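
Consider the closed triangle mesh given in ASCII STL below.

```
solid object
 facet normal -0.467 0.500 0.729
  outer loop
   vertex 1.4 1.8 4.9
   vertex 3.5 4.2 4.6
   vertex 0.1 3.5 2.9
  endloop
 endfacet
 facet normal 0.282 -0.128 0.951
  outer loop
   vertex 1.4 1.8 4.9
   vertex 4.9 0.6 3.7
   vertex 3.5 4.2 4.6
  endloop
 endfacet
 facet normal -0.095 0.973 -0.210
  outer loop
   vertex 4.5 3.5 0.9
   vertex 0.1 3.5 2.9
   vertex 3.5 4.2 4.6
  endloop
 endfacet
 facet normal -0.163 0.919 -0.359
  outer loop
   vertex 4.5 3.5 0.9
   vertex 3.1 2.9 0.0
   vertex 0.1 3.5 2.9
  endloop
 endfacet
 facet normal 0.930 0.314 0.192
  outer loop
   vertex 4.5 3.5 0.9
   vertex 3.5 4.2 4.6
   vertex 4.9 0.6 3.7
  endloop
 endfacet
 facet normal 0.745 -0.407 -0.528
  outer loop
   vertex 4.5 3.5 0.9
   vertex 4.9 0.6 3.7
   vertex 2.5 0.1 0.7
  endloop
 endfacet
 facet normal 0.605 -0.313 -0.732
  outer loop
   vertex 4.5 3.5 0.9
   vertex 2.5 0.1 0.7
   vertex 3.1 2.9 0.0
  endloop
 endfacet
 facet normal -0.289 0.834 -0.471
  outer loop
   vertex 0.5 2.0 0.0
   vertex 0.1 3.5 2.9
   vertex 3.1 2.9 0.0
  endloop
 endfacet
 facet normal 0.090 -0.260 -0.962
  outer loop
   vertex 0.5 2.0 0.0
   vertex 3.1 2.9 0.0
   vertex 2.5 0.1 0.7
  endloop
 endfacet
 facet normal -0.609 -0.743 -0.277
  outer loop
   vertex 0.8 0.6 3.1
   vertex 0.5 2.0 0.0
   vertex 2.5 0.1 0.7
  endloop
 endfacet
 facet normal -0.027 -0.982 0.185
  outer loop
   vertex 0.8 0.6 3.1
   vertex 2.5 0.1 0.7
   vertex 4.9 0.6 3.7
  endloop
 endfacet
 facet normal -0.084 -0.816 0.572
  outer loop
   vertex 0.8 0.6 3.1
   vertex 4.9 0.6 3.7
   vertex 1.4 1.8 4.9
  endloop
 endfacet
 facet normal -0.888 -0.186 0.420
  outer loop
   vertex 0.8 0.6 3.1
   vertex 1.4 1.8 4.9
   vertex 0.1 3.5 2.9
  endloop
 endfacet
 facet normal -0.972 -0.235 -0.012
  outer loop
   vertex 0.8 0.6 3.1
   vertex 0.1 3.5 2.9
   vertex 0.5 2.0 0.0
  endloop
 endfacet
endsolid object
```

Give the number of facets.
14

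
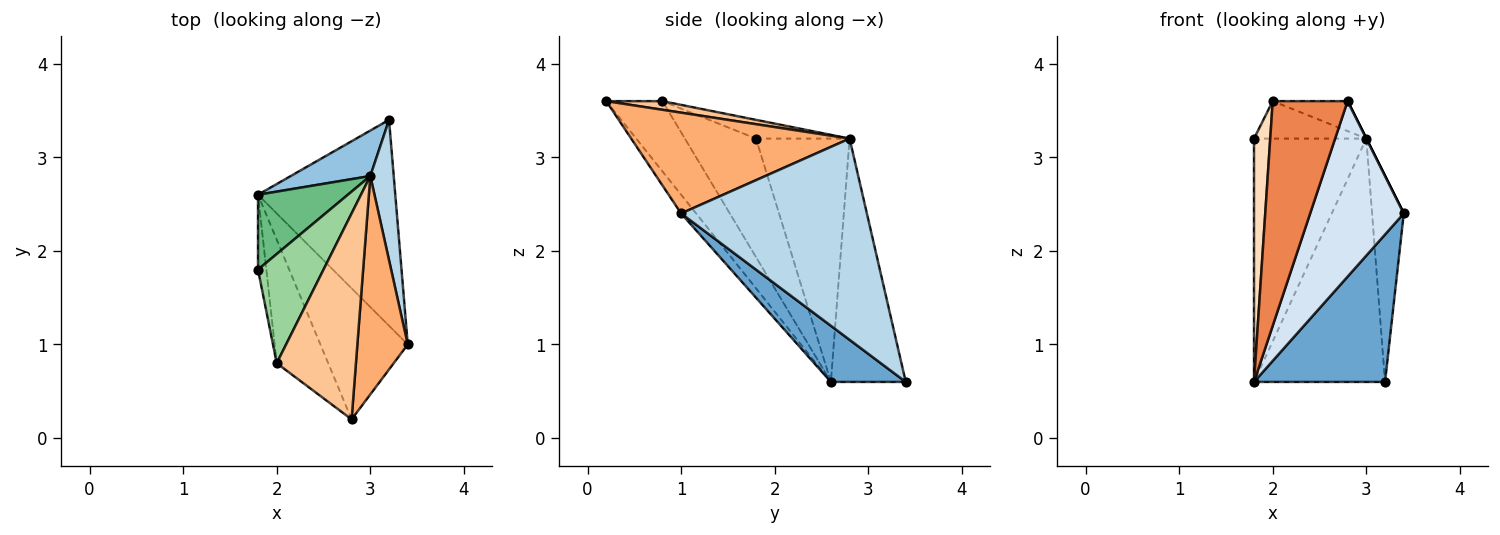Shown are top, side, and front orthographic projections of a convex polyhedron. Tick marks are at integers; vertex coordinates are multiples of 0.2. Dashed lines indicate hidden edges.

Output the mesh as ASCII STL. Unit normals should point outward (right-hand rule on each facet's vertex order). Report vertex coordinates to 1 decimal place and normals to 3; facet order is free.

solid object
 facet normal 0.316 -0.552 -0.772
  outer loop
   vertex 3.2 3.4 0.6
   vertex 3.4 1.0 2.4
   vertex 1.8 2.6 0.6
  endloop
 endfacet
 facet normal -0.490 0.857 0.160
  outer loop
   vertex 3.0 2.8 3.2
   vertex 3.2 3.4 0.6
   vertex 1.8 2.6 0.6
  endloop
 endfacet
 facet normal 0.979 0.167 0.114
  outer loop
   vertex 3.0 2.8 3.2
   vertex 3.4 1.0 2.4
   vertex 3.2 3.4 0.6
  endloop
 endfacet
 facet normal -0.127 -0.795 -0.593
  outer loop
   vertex 2.8 0.2 3.6
   vertex 1.8 2.6 0.6
   vertex 3.4 1.0 2.4
  endloop
 endfacet
 facet normal -0.549 -0.732 -0.403
  outer loop
   vertex 2.8 0.2 3.6
   vertex 2.0 0.8 3.6
   vertex 1.8 2.6 0.6
  endloop
 endfacet
 facet normal 0.894 0.000 0.447
  outer loop
   vertex 2.8 0.2 3.6
   vertex 3.4 1.0 2.4
   vertex 3.0 2.8 3.2
  endloop
 endfacet
 facet normal 0.107 0.143 0.984
  outer loop
   vertex 2.8 0.2 3.6
   vertex 3.0 2.8 3.2
   vertex 2.0 0.8 3.6
  endloop
 endfacet
 facet normal -0.973 -0.222 -0.068
  outer loop
   vertex 1.8 1.8 3.2
   vertex 1.8 2.6 0.6
   vertex 2.0 0.8 3.6
  endloop
 endfacet
 facet normal -0.623 0.748 0.230
  outer loop
   vertex 1.8 1.8 3.2
   vertex 3.0 2.8 3.2
   vertex 1.8 2.6 0.6
  endloop
 endfacet
 facet normal -0.261 0.313 0.913
  outer loop
   vertex 1.8 1.8 3.2
   vertex 2.0 0.8 3.6
   vertex 3.0 2.8 3.2
  endloop
 endfacet
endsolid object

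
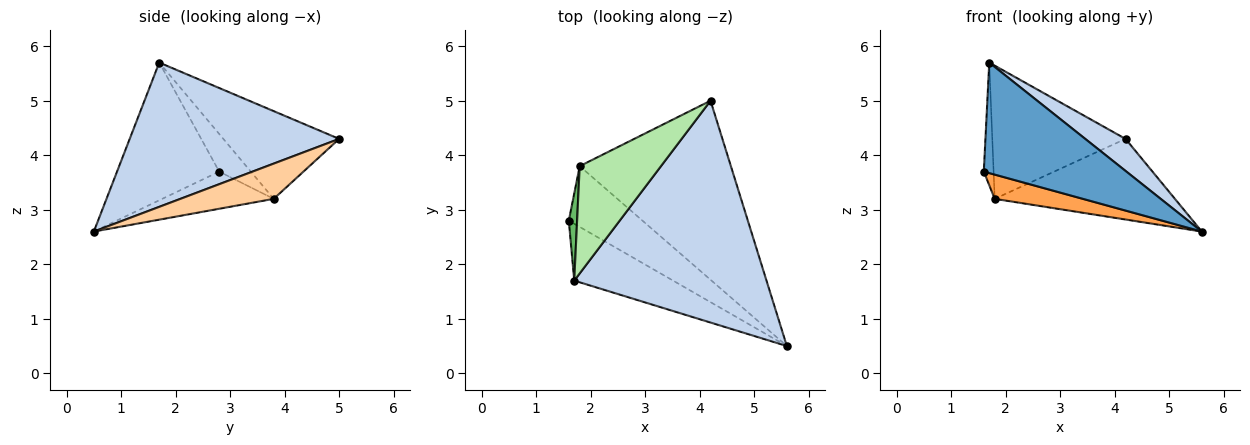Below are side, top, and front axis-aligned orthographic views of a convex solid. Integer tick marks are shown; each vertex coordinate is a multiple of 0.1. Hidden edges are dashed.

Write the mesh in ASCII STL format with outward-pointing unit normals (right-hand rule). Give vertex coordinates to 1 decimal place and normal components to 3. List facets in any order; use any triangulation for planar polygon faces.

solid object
 facet normal -0.537 -0.750 -0.386
  outer loop
   vertex 1.7 1.7 5.7
   vertex 1.6 2.8 3.7
   vertex 5.6 0.5 2.6
  endloop
 endfacet
 facet normal 0.596 -0.115 0.795
  outer loop
   vertex 1.7 1.7 5.7
   vertex 5.6 0.5 2.6
   vertex 4.2 5.0 4.3
  endloop
 endfacet
 facet normal -0.424 -0.336 -0.841
  outer loop
   vertex 1.8 3.8 3.2
   vertex 5.6 0.5 2.6
   vertex 1.6 2.8 3.7
  endloop
 endfacet
 facet normal 0.208 0.402 -0.892
  outer loop
   vertex 1.8 3.8 3.2
   vertex 4.2 5.0 4.3
   vertex 5.6 0.5 2.6
  endloop
 endfacet
 facet normal -0.935 0.290 0.206
  outer loop
   vertex 1.8 3.8 3.2
   vertex 1.6 2.8 3.7
   vertex 1.7 1.7 5.7
  endloop
 endfacet
 facet normal -0.561 0.645 0.519
  outer loop
   vertex 1.8 3.8 3.2
   vertex 1.7 1.7 5.7
   vertex 4.2 5.0 4.3
  endloop
 endfacet
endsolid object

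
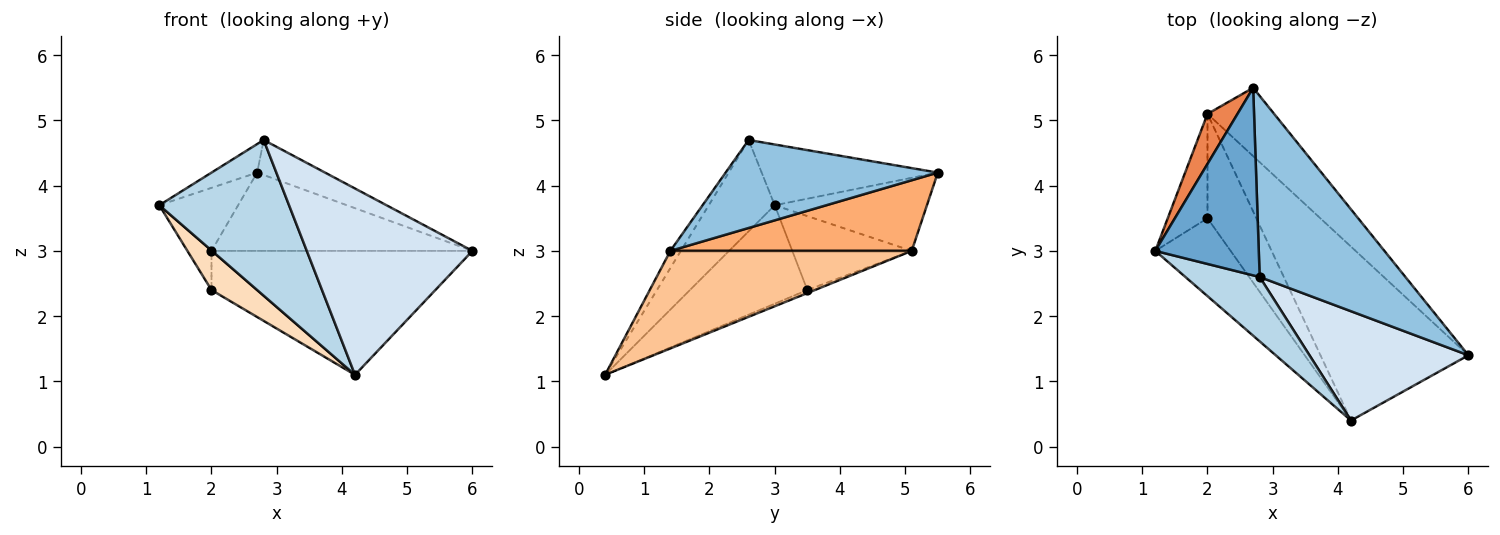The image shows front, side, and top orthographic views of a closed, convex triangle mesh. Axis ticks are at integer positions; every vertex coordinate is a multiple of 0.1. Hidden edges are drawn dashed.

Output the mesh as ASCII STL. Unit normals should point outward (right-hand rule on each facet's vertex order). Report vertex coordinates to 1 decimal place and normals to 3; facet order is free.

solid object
 facet normal -0.502 0.130 0.855
  outer loop
   vertex 2.8 2.6 4.7
   vertex 2.7 5.5 4.2
   vertex 1.2 3.0 3.7
  endloop
 endfacet
 facet normal 0.510 0.163 0.845
  outer loop
   vertex 2.8 2.6 4.7
   vertex 6.0 1.4 3.0
   vertex 2.7 5.5 4.2
  endloop
 endfacet
 facet normal -0.425 -0.836 0.346
  outer loop
   vertex 2.8 2.6 4.7
   vertex 1.2 3.0 3.7
   vertex 4.2 0.4 1.1
  endloop
 endfacet
 facet normal -0.055 -0.861 0.505
  outer loop
   vertex 2.8 2.6 4.7
   vertex 4.2 0.4 1.1
   vertex 6.0 1.4 3.0
  endloop
 endfacet
 facet normal -0.834 0.432 0.343
  outer loop
   vertex 2.0 5.1 3.0
   vertex 1.2 3.0 3.7
   vertex 2.7 5.5 4.2
  endloop
 endfacet
 facet normal 0.572 0.618 -0.540
  outer loop
   vertex 2.0 5.1 3.0
   vertex 2.7 5.5 4.2
   vertex 6.0 1.4 3.0
  endloop
 endfacet
 facet normal 0.473 0.511 -0.717
  outer loop
   vertex 2.0 5.1 3.0
   vertex 6.0 1.4 3.0
   vertex 4.2 0.4 1.1
  endloop
 endfacet
 facet normal -0.759 -0.295 -0.581
  outer loop
   vertex 2.0 3.5 2.4
   vertex 4.2 0.4 1.1
   vertex 1.2 3.0 3.7
  endloop
 endfacet
 facet normal -0.867 0.175 -0.466
  outer loop
   vertex 2.0 3.5 2.4
   vertex 1.2 3.0 3.7
   vertex 2.0 5.1 3.0
  endloop
 endfacet
 facet normal -0.058 0.351 -0.935
  outer loop
   vertex 2.0 3.5 2.4
   vertex 2.0 5.1 3.0
   vertex 4.2 0.4 1.1
  endloop
 endfacet
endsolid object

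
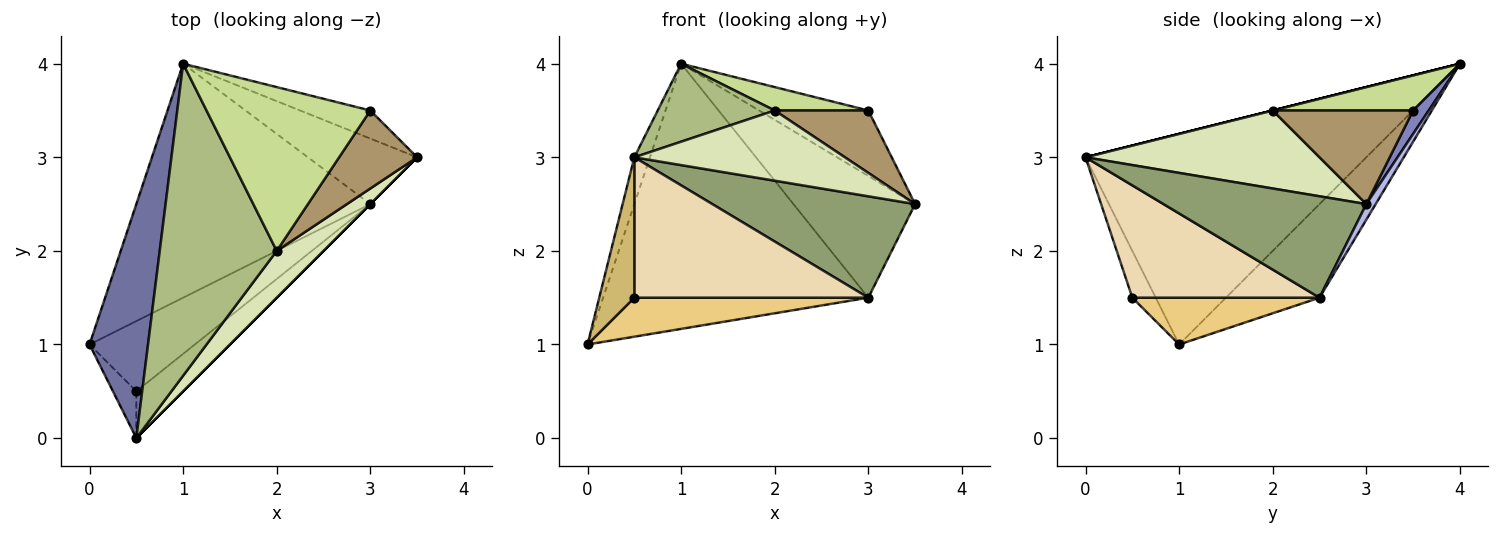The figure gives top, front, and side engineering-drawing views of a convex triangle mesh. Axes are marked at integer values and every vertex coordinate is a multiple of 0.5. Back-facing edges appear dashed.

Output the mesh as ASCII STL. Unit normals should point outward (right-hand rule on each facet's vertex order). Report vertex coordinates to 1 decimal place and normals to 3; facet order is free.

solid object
 facet normal -0.962 0.053 0.267
  outer loop
   vertex 0.5 0.0 3.0
   vertex 1.0 4.0 4.0
   vertex 0.0 1.0 1.0
  endloop
 endfacet
 facet normal 0.130 0.911 -0.391
  outer loop
   vertex 3.0 3.5 3.5
   vertex 3.5 3.0 2.5
   vertex 1.0 4.0 4.0
  endloop
 endfacet
 facet normal -0.256 0.725 -0.640
  outer loop
   vertex 3.0 2.5 1.5
   vertex 0.0 1.0 1.0
   vertex 1.0 4.0 4.0
  endloop
 endfacet
 facet normal 0.068 0.878 -0.473
  outer loop
   vertex 3.0 2.5 1.5
   vertex 1.0 4.0 4.0
   vertex 3.5 3.0 2.5
  endloop
 endfacet
 facet normal 0.707 -0.707 0.000
  outer loop
   vertex 3.0 2.5 1.5
   vertex 3.5 3.0 2.5
   vertex 0.5 0.0 3.0
  endloop
 endfacet
 facet normal 0.000 -0.243 0.970
  outer loop
   vertex 2.0 2.0 3.5
   vertex 1.0 4.0 4.0
   vertex 0.5 0.0 3.0
  endloop
 endfacet
 facet normal 0.208 -0.138 0.968
  outer loop
   vertex 2.0 2.0 3.5
   vertex 3.0 3.5 3.5
   vertex 1.0 4.0 4.0
  endloop
 endfacet
 facet normal 0.679 -0.611 0.407
  outer loop
   vertex 2.0 2.0 3.5
   vertex 0.5 0.0 3.0
   vertex 3.5 3.0 2.5
  endloop
 endfacet
 facet normal 0.684 -0.456 0.570
  outer loop
   vertex 2.0 2.0 3.5
   vertex 3.5 3.0 2.5
   vertex 3.0 3.5 3.5
  endloop
 endfacet
 facet normal -0.535 -0.802 -0.267
  outer loop
   vertex 0.5 0.5 1.5
   vertex 0.5 0.0 3.0
   vertex 0.0 1.0 1.0
  endloop
 endfacet
 facet normal 0.362 -0.453 -0.815
  outer loop
   vertex 0.5 0.5 1.5
   vertex 0.0 1.0 1.0
   vertex 3.0 2.5 1.5
  endloop
 endfacet
 facet normal 0.605 -0.756 -0.252
  outer loop
   vertex 0.5 0.5 1.5
   vertex 3.0 2.5 1.5
   vertex 0.5 0.0 3.0
  endloop
 endfacet
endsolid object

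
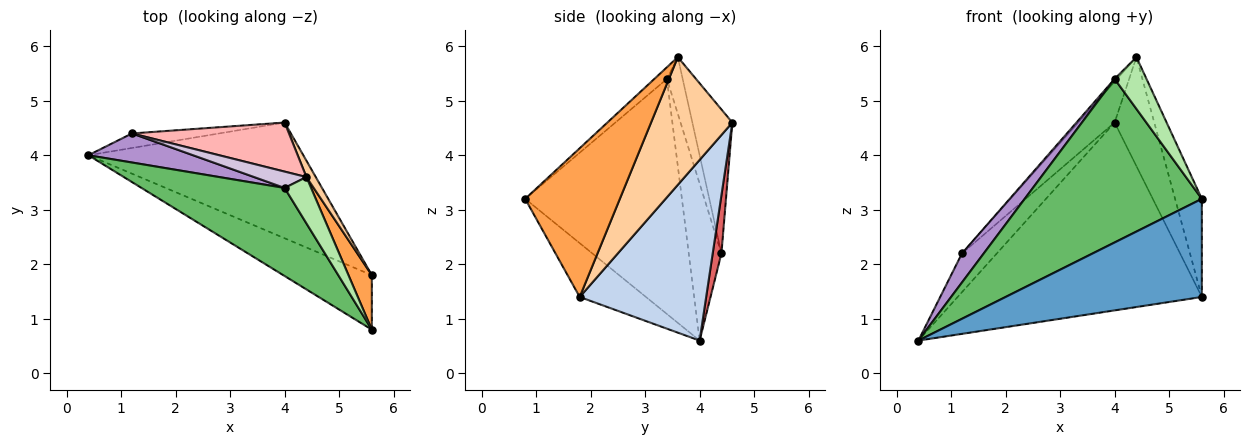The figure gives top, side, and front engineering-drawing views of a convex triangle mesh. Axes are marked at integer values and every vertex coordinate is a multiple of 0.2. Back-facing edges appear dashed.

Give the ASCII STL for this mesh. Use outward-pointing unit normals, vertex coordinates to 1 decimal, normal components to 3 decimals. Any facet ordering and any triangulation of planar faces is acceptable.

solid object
 facet normal -0.283 -0.838 -0.466
  outer loop
   vertex 5.6 1.8 1.4
   vertex 5.6 0.8 3.2
   vertex 0.4 4.0 0.6
  endloop
 endfacet
 facet normal 0.403 0.779 -0.480
  outer loop
   vertex 5.6 1.8 1.4
   vertex 0.4 4.0 0.6
   vertex 4.0 4.6 4.6
  endloop
 endfacet
 facet normal 0.951 0.269 0.149
  outer loop
   vertex 5.6 1.8 1.4
   vertex 4.4 3.6 5.8
   vertex 5.6 0.8 3.2
  endloop
 endfacet
 facet normal 0.897 0.437 0.066
  outer loop
   vertex 5.6 1.8 1.4
   vertex 4.0 4.6 4.6
   vertex 4.4 3.6 5.8
  endloop
 endfacet
 facet normal -0.614 -0.695 0.374
  outer loop
   vertex 4.0 3.4 5.4
   vertex 0.4 4.0 0.6
   vertex 5.6 0.8 3.2
  endloop
 endfacet
 facet normal -0.282 -0.715 0.640
  outer loop
   vertex 4.0 3.4 5.4
   vertex 5.6 0.8 3.2
   vertex 4.4 3.6 5.8
  endloop
 endfacet
 facet normal 0.228 0.912 -0.342
  outer loop
   vertex 1.2 4.4 2.2
   vertex 4.0 4.6 4.6
   vertex 0.4 4.0 0.6
  endloop
 endfacet
 facet normal -0.576 0.523 0.628
  outer loop
   vertex 1.2 4.4 2.2
   vertex 4.4 3.6 5.8
   vertex 4.0 4.6 4.6
  endloop
 endfacet
 facet normal -0.728 -0.485 0.485
  outer loop
   vertex 1.2 4.4 2.2
   vertex 0.4 4.0 0.6
   vertex 4.0 3.4 5.4
  endloop
 endfacet
 facet normal -0.730 0.112 0.674
  outer loop
   vertex 1.2 4.4 2.2
   vertex 4.0 3.4 5.4
   vertex 4.4 3.6 5.8
  endloop
 endfacet
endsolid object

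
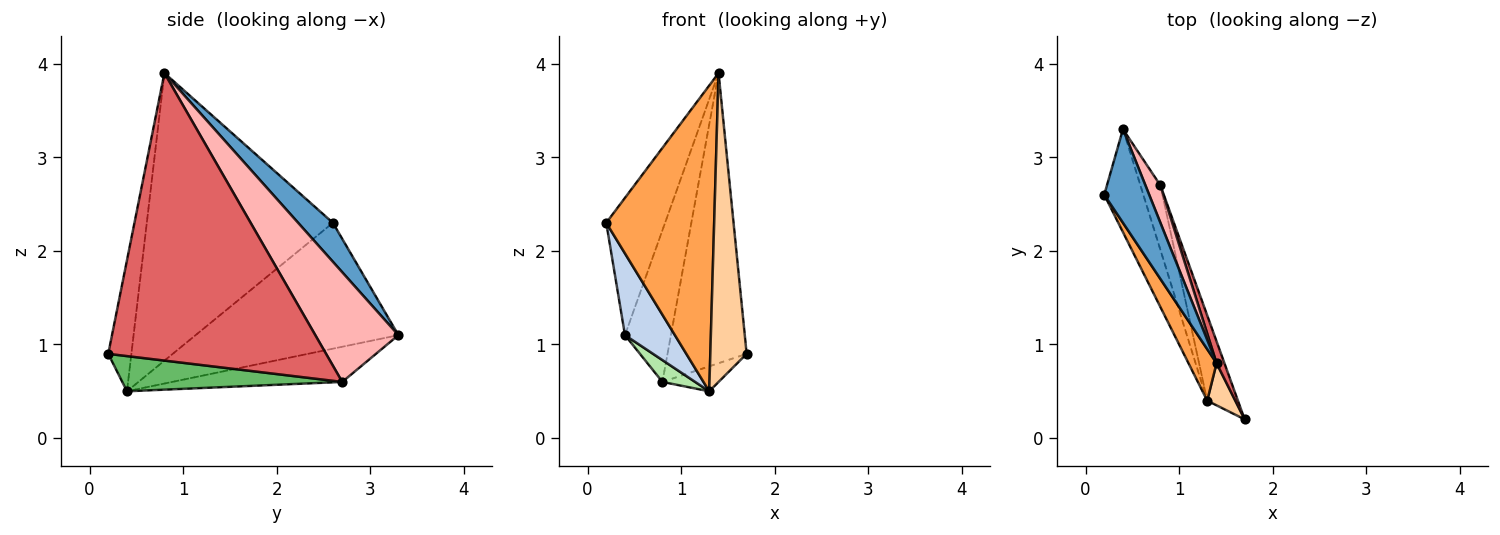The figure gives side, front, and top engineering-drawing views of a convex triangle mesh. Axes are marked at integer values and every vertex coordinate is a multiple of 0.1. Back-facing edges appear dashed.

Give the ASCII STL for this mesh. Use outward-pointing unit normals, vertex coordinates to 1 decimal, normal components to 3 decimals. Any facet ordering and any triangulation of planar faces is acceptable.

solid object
 facet normal 0.439 0.742 0.506
  outer loop
   vertex 1.4 0.8 3.9
   vertex 0.4 3.3 1.1
   vertex 0.2 2.6 2.3
  endloop
 endfacet
 facet normal -0.930 -0.229 -0.288
  outer loop
   vertex 1.3 0.4 0.5
   vertex 0.2 2.6 2.3
   vertex 0.4 3.3 1.1
  endloop
 endfacet
 facet normal -0.862 -0.500 0.084
  outer loop
   vertex 1.3 0.4 0.5
   vertex 1.4 0.8 3.9
   vertex 0.2 2.6 2.3
  endloop
 endfacet
 facet normal -0.533 -0.838 0.114
  outer loop
   vertex 1.3 0.4 0.5
   vertex 1.7 0.2 0.9
   vertex 1.4 0.8 3.9
  endloop
 endfacet
 facet normal 0.740 0.189 -0.646
  outer loop
   vertex 0.8 2.7 0.6
   vertex 1.7 0.2 0.9
   vertex 1.3 0.4 0.5
  endloop
 endfacet
 facet normal -0.857 -0.165 -0.488
  outer loop
   vertex 0.8 2.7 0.6
   vertex 1.3 0.4 0.5
   vertex 0.4 3.3 1.1
  endloop
 endfacet
 facet normal 0.940 0.341 0.026
  outer loop
   vertex 0.8 2.7 0.6
   vertex 1.4 0.8 3.9
   vertex 1.7 0.2 0.9
  endloop
 endfacet
 facet normal 0.869 0.480 0.119
  outer loop
   vertex 0.8 2.7 0.6
   vertex 0.4 3.3 1.1
   vertex 1.4 0.8 3.9
  endloop
 endfacet
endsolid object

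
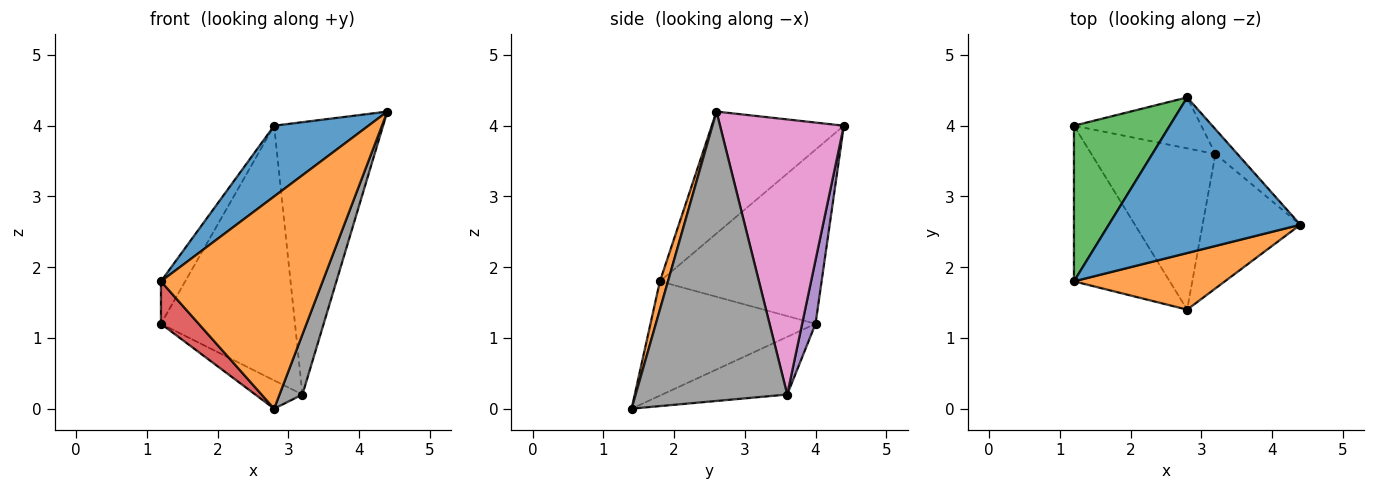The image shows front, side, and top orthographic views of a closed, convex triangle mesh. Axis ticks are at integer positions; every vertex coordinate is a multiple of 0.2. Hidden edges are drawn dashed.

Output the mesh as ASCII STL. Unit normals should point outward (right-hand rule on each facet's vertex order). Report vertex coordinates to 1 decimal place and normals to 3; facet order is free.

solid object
 facet normal -0.501 -0.358 0.788
  outer loop
   vertex 2.8 4.4 4.0
   vertex 1.2 1.8 1.8
   vertex 4.4 2.6 4.2
  endloop
 endfacet
 facet normal 0.048 -0.965 0.257
  outer loop
   vertex 2.8 1.4 0.0
   vertex 4.4 2.6 4.2
   vertex 1.2 1.8 1.8
  endloop
 endfacet
 facet normal -0.869 0.130 0.478
  outer loop
   vertex 1.2 4.0 1.2
   vertex 1.2 1.8 1.8
   vertex 2.8 4.4 4.0
  endloop
 endfacet
 facet normal -0.755 -0.173 -0.633
  outer loop
   vertex 1.2 4.0 1.2
   vertex 2.8 1.4 0.0
   vertex 1.2 1.8 1.8
  endloop
 endfacet
 facet normal 0.098 0.976 -0.195
  outer loop
   vertex 3.2 3.6 0.2
   vertex 1.2 4.0 1.2
   vertex 2.8 4.4 4.0
  endloop
 endfacet
 facet normal -0.416 0.157 -0.896
  outer loop
   vertex 3.2 3.6 0.2
   vertex 2.8 1.4 0.0
   vertex 1.2 4.0 1.2
  endloop
 endfacet
 facet normal 0.749 0.659 -0.060
  outer loop
   vertex 3.2 3.6 0.2
   vertex 2.8 4.4 4.0
   vertex 4.4 2.6 4.2
  endloop
 endfacet
 facet normal 0.938 -0.142 -0.317
  outer loop
   vertex 3.2 3.6 0.2
   vertex 4.4 2.6 4.2
   vertex 2.8 1.4 0.0
  endloop
 endfacet
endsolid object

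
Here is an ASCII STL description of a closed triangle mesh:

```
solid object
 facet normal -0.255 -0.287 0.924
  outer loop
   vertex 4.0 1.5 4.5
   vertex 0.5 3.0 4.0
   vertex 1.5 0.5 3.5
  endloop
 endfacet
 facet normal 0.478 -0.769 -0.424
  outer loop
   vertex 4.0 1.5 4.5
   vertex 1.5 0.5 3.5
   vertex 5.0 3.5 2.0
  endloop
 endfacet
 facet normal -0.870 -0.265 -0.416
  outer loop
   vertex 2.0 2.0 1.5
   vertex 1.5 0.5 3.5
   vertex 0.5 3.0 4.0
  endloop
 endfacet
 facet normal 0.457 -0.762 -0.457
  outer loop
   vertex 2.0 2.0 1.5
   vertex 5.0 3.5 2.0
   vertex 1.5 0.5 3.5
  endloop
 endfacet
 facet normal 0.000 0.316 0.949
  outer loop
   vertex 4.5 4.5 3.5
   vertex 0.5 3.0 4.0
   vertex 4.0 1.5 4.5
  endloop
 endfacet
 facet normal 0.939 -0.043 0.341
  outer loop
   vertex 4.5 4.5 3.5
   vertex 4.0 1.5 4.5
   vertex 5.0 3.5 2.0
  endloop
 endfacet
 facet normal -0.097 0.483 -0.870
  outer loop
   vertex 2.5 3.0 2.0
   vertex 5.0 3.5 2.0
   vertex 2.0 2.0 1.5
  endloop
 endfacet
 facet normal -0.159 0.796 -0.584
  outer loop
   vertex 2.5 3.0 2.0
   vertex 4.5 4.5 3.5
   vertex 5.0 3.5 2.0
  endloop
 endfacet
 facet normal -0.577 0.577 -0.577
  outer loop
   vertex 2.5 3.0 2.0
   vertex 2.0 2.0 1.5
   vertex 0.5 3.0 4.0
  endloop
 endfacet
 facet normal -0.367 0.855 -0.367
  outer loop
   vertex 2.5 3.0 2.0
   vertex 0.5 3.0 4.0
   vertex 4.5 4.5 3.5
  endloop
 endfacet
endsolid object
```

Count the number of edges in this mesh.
15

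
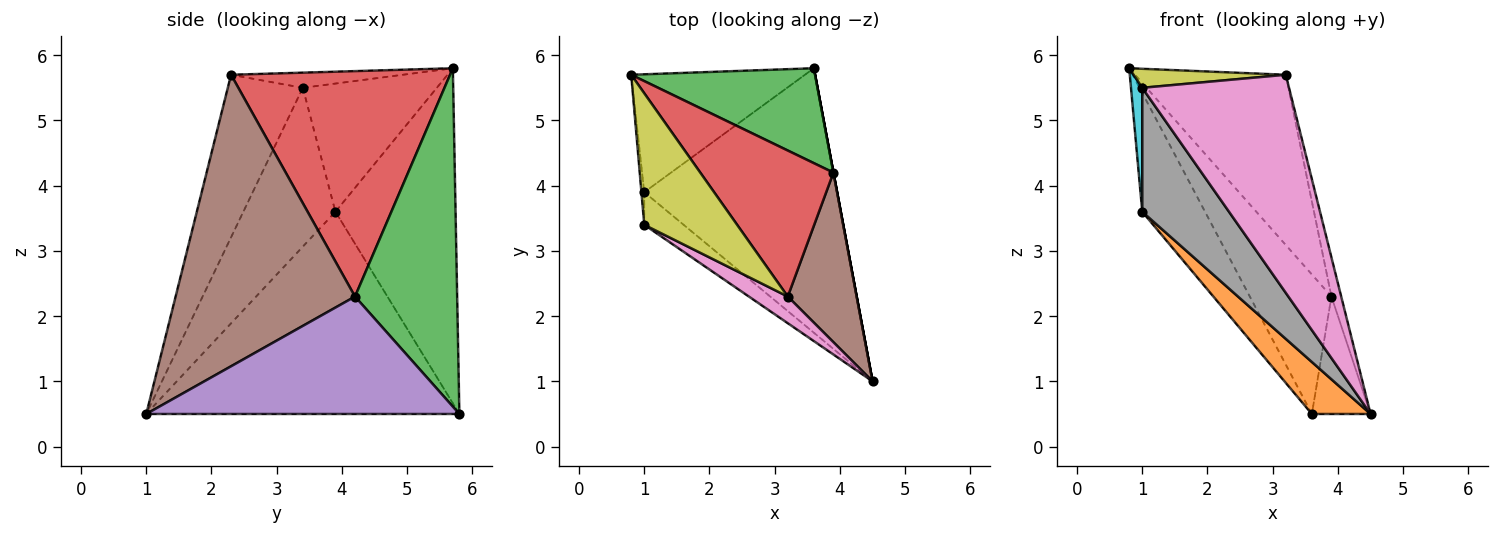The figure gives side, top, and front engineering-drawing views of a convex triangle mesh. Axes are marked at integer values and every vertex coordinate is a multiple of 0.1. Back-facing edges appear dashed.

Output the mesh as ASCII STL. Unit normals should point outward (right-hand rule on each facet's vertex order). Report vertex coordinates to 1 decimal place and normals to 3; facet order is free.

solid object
 facet normal -0.805 0.421 -0.418
  outer loop
   vertex 1.0 3.9 3.6
   vertex 0.8 5.7 5.8
   vertex 3.6 5.8 0.5
  endloop
 endfacet
 facet normal -0.717 -0.134 -0.684
  outer loop
   vertex 1.0 3.9 3.6
   vertex 3.6 5.8 0.5
   vertex 4.5 1.0 0.5
  endloop
 endfacet
 facet normal 0.719 0.574 0.391
  outer loop
   vertex 3.9 4.2 2.3
   vertex 3.6 5.8 0.5
   vertex 0.8 5.7 5.8
  endloop
 endfacet
 facet normal 0.741 0.510 0.437
  outer loop
   vertex 3.9 4.2 2.3
   vertex 0.8 5.7 5.8
   vertex 3.2 2.3 5.7
  endloop
 endfacet
 facet normal 0.983 0.184 0.000
  outer loop
   vertex 3.9 4.2 2.3
   vertex 4.5 1.0 0.5
   vertex 3.6 5.8 0.5
  endloop
 endfacet
 facet normal 0.972 0.053 0.230
  outer loop
   vertex 3.9 4.2 2.3
   vertex 3.2 2.3 5.7
   vertex 4.5 1.0 0.5
  endloop
 endfacet
 facet normal -0.452 -0.885 0.108
  outer loop
   vertex 1.0 3.4 5.5
   vertex 4.5 1.0 0.5
   vertex 3.2 2.3 5.7
  endloop
 endfacet
 facet normal -0.716 -0.675 -0.178
  outer loop
   vertex 1.0 3.4 5.5
   vertex 1.0 3.9 3.6
   vertex 4.5 1.0 0.5
  endloop
 endfacet
 facet normal -0.159 -0.141 0.977
  outer loop
   vertex 1.0 3.4 5.5
   vertex 3.2 2.3 5.7
   vertex 0.8 5.7 5.8
  endloop
 endfacet
 facet normal -0.996 -0.084 -0.022
  outer loop
   vertex 1.0 3.4 5.5
   vertex 0.8 5.7 5.8
   vertex 1.0 3.9 3.6
  endloop
 endfacet
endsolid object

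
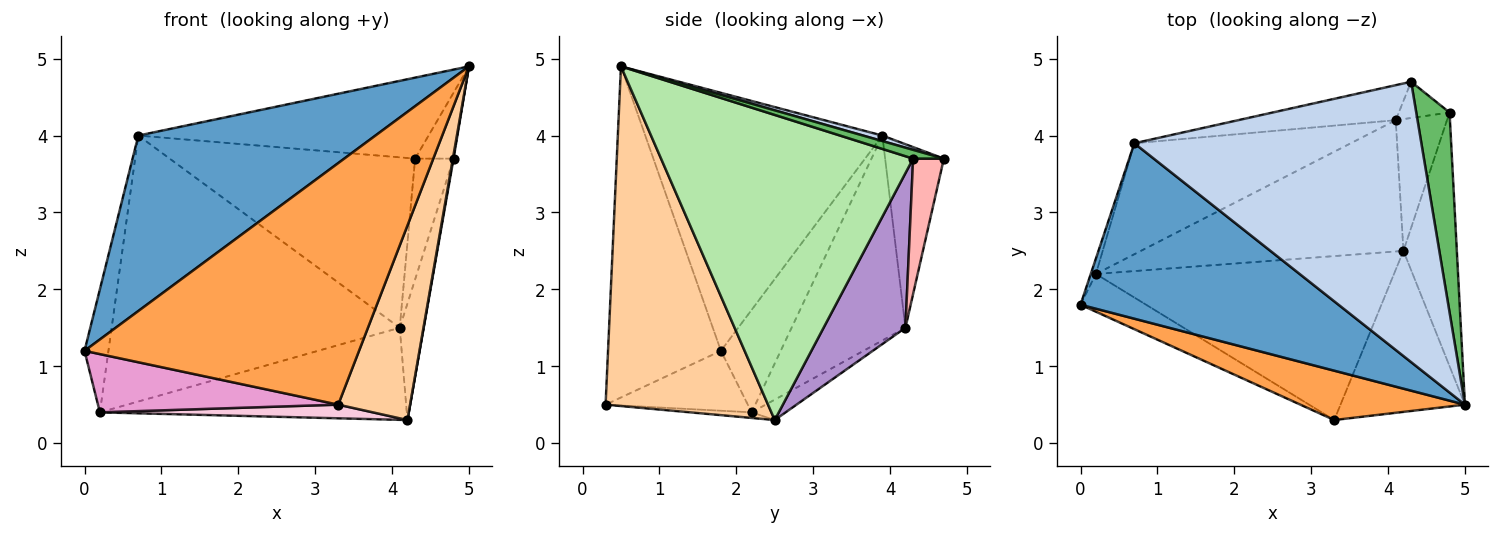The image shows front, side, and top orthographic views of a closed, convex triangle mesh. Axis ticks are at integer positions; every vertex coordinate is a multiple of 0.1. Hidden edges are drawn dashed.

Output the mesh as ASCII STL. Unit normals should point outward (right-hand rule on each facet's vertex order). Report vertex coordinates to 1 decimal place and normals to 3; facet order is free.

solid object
 facet normal -0.577 -0.577 0.577
  outer loop
   vertex 0.7 3.9 4.0
   vertex 0.0 1.8 1.2
   vertex 5.0 0.5 4.9
  endloop
 endfacet
 facet normal 0.018 0.278 0.961
  outer loop
   vertex 0.7 3.9 4.0
   vertex 5.0 0.5 4.9
   vertex 4.3 4.7 3.7
  endloop
 endfacet
 facet normal -0.374 -0.909 0.186
  outer loop
   vertex 3.3 0.3 0.5
   vertex 5.0 0.5 4.9
   vertex 0.0 1.8 1.2
  endloop
 endfacet
 facet normal 0.867 -0.384 -0.318
  outer loop
   vertex 3.3 0.3 0.5
   vertex 4.2 2.5 0.3
   vertex 5.0 0.5 4.9
  endloop
 endfacet
 facet normal 0.243 0.304 0.921
  outer loop
   vertex 4.8 4.3 3.7
   vertex 4.3 4.7 3.7
   vertex 5.0 0.5 4.9
  endloop
 endfacet
 facet normal 0.985 -0.003 -0.172
  outer loop
   vertex 4.8 4.3 3.7
   vertex 5.0 0.5 4.9
   vertex 4.2 2.5 0.3
  endloop
 endfacet
 facet normal -0.228 0.954 -0.196
  outer loop
   vertex 4.1 4.2 1.5
   vertex 0.7 3.9 4.0
   vertex 4.3 4.7 3.7
  endloop
 endfacet
 facet normal 0.608 0.760 -0.228
  outer loop
   vertex 4.1 4.2 1.5
   vertex 4.3 4.7 3.7
   vertex 4.8 4.3 3.7
  endloop
 endfacet
 facet normal 0.915 0.268 -0.303
  outer loop
   vertex 4.1 4.2 1.5
   vertex 4.8 4.3 3.7
   vertex 4.2 2.5 0.3
  endloop
 endfacet
 facet normal -0.927 0.371 -0.046
  outer loop
   vertex 0.2 2.2 0.4
   vertex 0.0 1.8 1.2
   vertex 0.7 3.9 4.0
  endloop
 endfacet
 facet normal -0.343 0.867 -0.362
  outer loop
   vertex 0.2 2.2 0.4
   vertex 0.7 3.9 4.0
   vertex 4.1 4.2 1.5
  endloop
 endfacet
 facet normal -0.063 0.573 -0.817
  outer loop
   vertex 0.2 2.2 0.4
   vertex 4.1 4.2 1.5
   vertex 4.2 2.5 0.3
  endloop
 endfacet
 facet normal -0.445 -0.752 -0.487
  outer loop
   vertex 0.2 2.2 0.4
   vertex 3.3 0.3 0.5
   vertex 0.0 1.8 1.2
  endloop
 endfacet
 facet normal -0.019 -0.083 -0.996
  outer loop
   vertex 0.2 2.2 0.4
   vertex 4.2 2.5 0.3
   vertex 3.3 0.3 0.5
  endloop
 endfacet
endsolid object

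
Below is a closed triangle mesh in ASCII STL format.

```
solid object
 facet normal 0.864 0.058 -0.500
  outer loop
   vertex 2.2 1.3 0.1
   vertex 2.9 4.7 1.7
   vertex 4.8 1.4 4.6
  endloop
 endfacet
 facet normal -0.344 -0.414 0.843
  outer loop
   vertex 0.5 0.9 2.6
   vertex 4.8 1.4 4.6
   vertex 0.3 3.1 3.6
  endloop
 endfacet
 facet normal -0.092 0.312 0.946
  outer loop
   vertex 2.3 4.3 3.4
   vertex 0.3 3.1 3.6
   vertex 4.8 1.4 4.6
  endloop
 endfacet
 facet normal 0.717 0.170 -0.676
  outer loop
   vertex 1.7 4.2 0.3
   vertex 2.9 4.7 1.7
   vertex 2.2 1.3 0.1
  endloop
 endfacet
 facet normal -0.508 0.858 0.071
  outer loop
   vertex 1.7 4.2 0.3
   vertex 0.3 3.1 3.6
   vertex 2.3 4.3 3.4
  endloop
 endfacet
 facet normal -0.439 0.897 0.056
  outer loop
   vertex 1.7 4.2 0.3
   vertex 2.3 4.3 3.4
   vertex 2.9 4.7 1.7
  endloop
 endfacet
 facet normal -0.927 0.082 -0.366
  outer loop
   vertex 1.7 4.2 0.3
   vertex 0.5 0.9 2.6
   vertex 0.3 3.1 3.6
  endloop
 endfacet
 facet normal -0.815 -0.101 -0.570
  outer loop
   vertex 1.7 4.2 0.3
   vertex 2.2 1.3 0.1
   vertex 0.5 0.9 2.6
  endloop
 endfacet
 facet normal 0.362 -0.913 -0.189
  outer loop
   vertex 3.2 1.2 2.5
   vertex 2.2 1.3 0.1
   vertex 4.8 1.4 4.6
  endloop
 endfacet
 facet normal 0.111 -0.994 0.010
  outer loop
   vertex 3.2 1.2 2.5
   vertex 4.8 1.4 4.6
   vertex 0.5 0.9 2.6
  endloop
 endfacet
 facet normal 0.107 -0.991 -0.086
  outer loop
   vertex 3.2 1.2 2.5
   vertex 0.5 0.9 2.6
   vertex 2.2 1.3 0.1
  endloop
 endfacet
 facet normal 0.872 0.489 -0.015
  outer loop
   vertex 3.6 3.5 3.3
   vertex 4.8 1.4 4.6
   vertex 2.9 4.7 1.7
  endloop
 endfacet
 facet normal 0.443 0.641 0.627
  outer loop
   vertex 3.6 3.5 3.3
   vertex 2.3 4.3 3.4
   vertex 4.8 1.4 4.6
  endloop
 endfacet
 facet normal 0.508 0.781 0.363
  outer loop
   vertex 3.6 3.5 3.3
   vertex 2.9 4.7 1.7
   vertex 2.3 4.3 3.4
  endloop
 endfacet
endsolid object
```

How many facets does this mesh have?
14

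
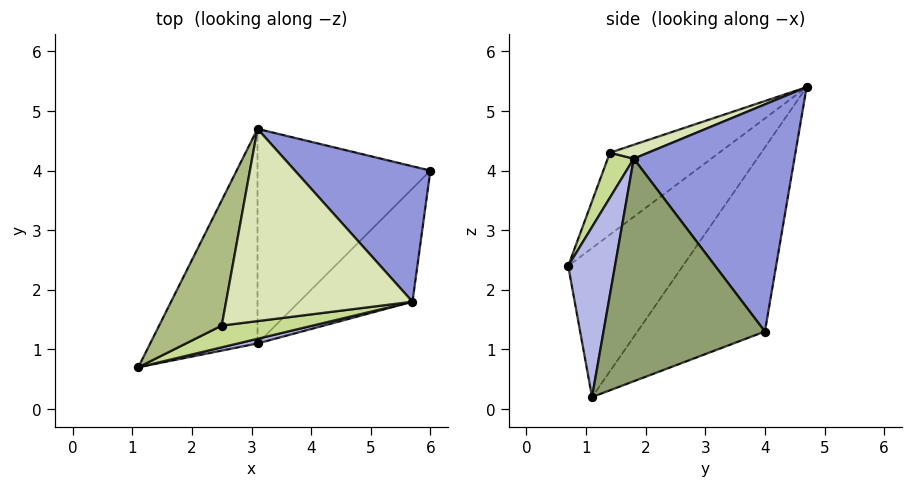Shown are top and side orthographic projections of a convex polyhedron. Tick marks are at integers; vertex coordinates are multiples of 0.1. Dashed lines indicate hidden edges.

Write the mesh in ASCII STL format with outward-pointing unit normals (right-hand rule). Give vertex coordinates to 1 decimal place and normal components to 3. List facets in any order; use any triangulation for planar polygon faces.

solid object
 facet normal -0.620 0.645 -0.447
  outer loop
   vertex 3.1 1.1 0.2
   vertex 1.1 0.7 2.4
   vertex 3.1 4.7 5.4
  endloop
 endfacet
 facet normal -0.518 0.703 -0.487
  outer loop
   vertex 3.1 1.1 0.2
   vertex 3.1 4.7 5.4
   vertex 6.0 4.0 1.3
  endloop
 endfacet
 facet normal 0.750 0.487 0.447
  outer loop
   vertex 5.7 1.8 4.2
   vertex 6.0 4.0 1.3
   vertex 3.1 4.7 5.4
  endloop
 endfacet
 facet normal 0.223 -0.974 0.026
  outer loop
   vertex 5.7 1.8 4.2
   vertex 1.1 0.7 2.4
   vertex 3.1 1.1 0.2
  endloop
 endfacet
 facet normal 0.724 -0.584 -0.368
  outer loop
   vertex 5.7 1.8 4.2
   vertex 3.1 1.1 0.2
   vertex 6.0 4.0 1.3
  endloop
 endfacet
 facet normal -0.793 -0.058 0.606
  outer loop
   vertex 2.5 1.4 4.3
   vertex 3.1 4.7 5.4
   vertex 1.1 0.7 2.4
  endloop
 endfacet
 facet normal 0.128 -0.957 0.259
  outer loop
   vertex 2.5 1.4 4.3
   vertex 1.1 0.7 2.4
   vertex 5.7 1.8 4.2
  endloop
 endfacet
 facet normal 0.070 -0.327 0.942
  outer loop
   vertex 2.5 1.4 4.3
   vertex 5.7 1.8 4.2
   vertex 3.1 4.7 5.4
  endloop
 endfacet
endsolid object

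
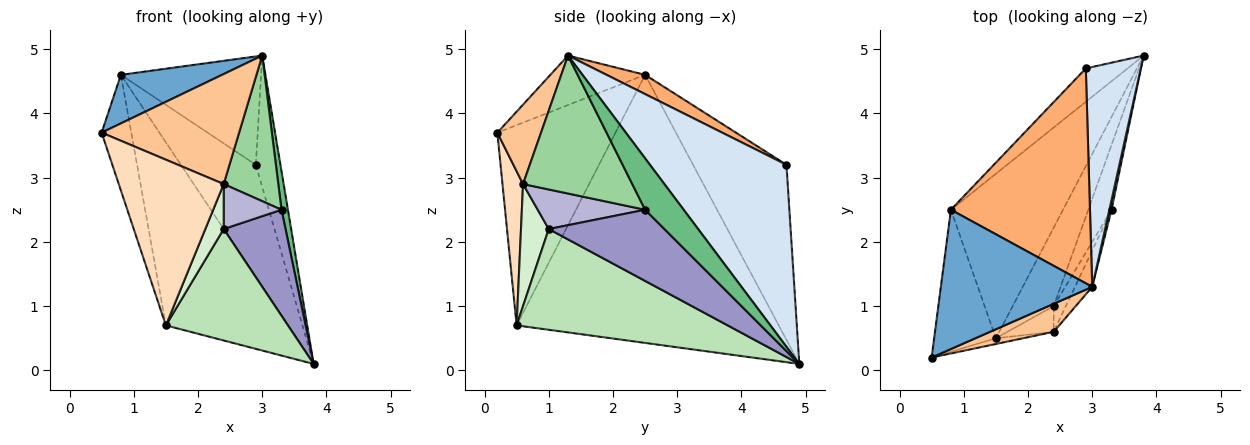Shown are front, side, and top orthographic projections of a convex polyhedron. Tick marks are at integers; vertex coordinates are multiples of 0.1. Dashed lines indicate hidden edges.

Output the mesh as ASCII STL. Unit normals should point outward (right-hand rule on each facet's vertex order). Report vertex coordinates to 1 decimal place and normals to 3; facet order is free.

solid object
 facet normal -0.295 -0.315 0.902
  outer loop
   vertex 0.8 2.5 4.6
   vertex 0.5 0.2 3.7
   vertex 3.0 1.3 4.9
  endloop
 endfacet
 facet normal -0.929 0.233 -0.286
  outer loop
   vertex 1.5 0.5 0.7
   vertex 0.5 0.2 3.7
   vertex 0.8 2.5 4.6
  endloop
 endfacet
 facet normal -0.848 0.395 -0.355
  outer loop
   vertex 1.5 0.5 0.7
   vertex 0.8 2.5 4.6
   vertex 3.8 4.9 0.1
  endloop
 endfacet
 facet normal 0.943 0.170 0.285
  outer loop
   vertex 2.9 4.7 3.2
   vertex 3.0 1.3 4.9
   vertex 3.8 4.9 0.1
  endloop
 endfacet
 facet normal -0.767 0.615 -0.183
  outer loop
   vertex 2.9 4.7 3.2
   vertex 3.8 4.9 0.1
   vertex 0.8 2.5 4.6
  endloop
 endfacet
 facet normal 0.123 0.447 0.886
  outer loop
   vertex 2.9 4.7 3.2
   vertex 0.8 2.5 4.6
   vertex 3.0 1.3 4.9
  endloop
 endfacet
 facet normal 0.294 -0.926 0.236
  outer loop
   vertex 2.4 0.6 2.9
   vertex 3.0 1.3 4.9
   vertex 0.5 0.2 3.7
  endloop
 endfacet
 facet normal 0.192 -0.981 -0.034
  outer loop
   vertex 2.4 0.6 2.9
   vertex 0.5 0.2 3.7
   vertex 1.5 0.5 0.7
  endloop
 endfacet
 facet normal 0.986 -0.164 0.041
  outer loop
   vertex 3.3 2.5 2.5
   vertex 3.8 4.9 0.1
   vertex 3.0 1.3 4.9
  endloop
 endfacet
 facet normal 0.889 -0.444 -0.111
  outer loop
   vertex 3.3 2.5 2.5
   vertex 3.0 1.3 4.9
   vertex 2.4 0.6 2.9
  endloop
 endfacet
 facet normal 0.816 -0.472 -0.332
  outer loop
   vertex 2.4 1.0 2.2
   vertex 1.5 0.5 0.7
   vertex 3.8 4.9 0.1
  endloop
 endfacet
 facet normal 0.795 -0.527 -0.301
  outer loop
   vertex 2.4 1.0 2.2
   vertex 2.4 0.6 2.9
   vertex 1.5 0.5 0.7
  endloop
 endfacet
 facet normal 0.847 -0.453 -0.277
  outer loop
   vertex 2.4 1.0 2.2
   vertex 3.8 4.9 0.1
   vertex 3.3 2.5 2.5
  endloop
 endfacet
 facet normal 0.850 -0.458 -0.261
  outer loop
   vertex 2.4 1.0 2.2
   vertex 3.3 2.5 2.5
   vertex 2.4 0.6 2.9
  endloop
 endfacet
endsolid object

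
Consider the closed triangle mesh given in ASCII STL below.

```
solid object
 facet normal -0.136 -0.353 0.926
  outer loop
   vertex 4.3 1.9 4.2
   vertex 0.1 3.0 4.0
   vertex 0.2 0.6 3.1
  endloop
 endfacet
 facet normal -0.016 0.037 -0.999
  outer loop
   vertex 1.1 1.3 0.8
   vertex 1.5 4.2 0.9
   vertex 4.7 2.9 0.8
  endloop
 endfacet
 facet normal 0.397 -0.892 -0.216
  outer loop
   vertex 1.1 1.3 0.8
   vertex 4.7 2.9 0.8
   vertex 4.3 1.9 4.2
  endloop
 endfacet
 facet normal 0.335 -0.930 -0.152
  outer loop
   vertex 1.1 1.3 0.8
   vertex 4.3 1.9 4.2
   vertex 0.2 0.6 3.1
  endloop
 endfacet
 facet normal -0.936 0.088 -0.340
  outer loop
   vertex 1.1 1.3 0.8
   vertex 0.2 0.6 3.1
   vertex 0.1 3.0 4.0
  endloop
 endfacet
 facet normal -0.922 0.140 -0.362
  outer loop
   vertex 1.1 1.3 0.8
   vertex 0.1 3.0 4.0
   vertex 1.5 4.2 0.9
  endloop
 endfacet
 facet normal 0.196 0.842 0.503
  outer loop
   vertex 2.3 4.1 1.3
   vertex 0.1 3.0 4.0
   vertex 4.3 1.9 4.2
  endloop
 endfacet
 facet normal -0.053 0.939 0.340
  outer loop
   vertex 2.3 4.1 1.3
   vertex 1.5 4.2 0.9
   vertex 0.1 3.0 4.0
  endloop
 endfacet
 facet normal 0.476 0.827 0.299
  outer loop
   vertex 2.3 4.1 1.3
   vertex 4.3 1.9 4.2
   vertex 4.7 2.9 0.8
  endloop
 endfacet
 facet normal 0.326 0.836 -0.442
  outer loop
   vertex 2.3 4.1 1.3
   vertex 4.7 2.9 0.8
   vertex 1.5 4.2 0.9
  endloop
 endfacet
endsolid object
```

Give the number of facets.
10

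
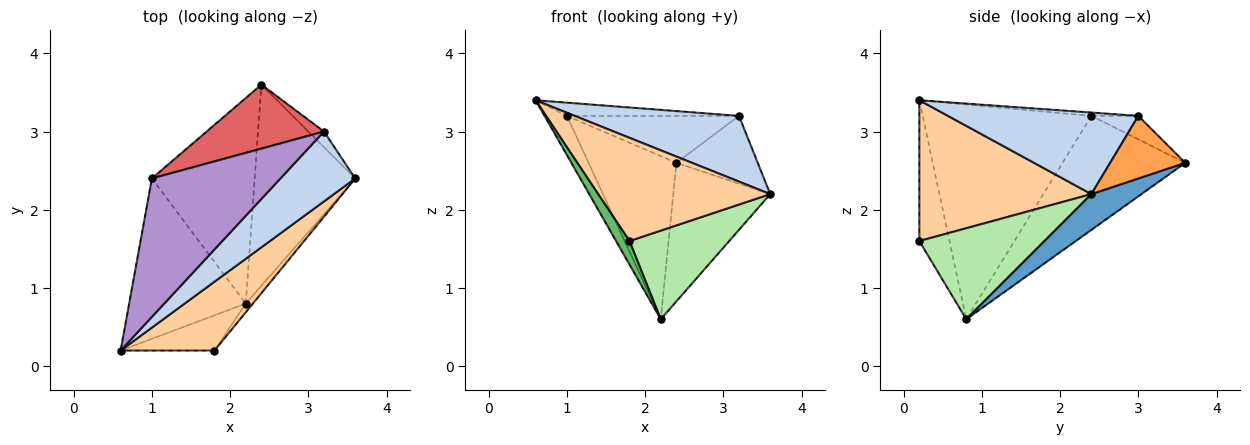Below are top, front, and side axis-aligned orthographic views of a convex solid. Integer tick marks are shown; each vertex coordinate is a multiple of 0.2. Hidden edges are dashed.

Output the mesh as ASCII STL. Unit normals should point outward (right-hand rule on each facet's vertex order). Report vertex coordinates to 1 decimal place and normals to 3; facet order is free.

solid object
 facet normal 0.281 0.544 -0.790
  outer loop
   vertex 2.2 0.8 0.6
   vertex 2.4 3.6 2.6
   vertex 3.6 2.4 2.2
  endloop
 endfacet
 facet normal 0.622 -0.537 0.571
  outer loop
   vertex 3.2 3.0 3.2
   vertex 0.6 0.2 3.4
   vertex 3.6 2.4 2.2
  endloop
 endfacet
 facet normal 0.669 0.724 -0.167
  outer loop
   vertex 3.2 3.0 3.2
   vertex 3.6 2.4 2.2
   vertex 2.4 3.6 2.6
  endloop
 endfacet
 facet normal 0.640 -0.640 0.426
  outer loop
   vertex 1.8 0.2 1.6
   vertex 3.6 2.4 2.2
   vertex 0.6 0.2 3.4
  endloop
 endfacet
 facet normal -0.780 -0.347 -0.520
  outer loop
   vertex 1.8 0.2 1.6
   vertex 0.6 0.2 3.4
   vertex 2.2 0.8 0.6
  endloop
 endfacet
 facet normal 0.781 -0.622 -0.061
  outer loop
   vertex 1.8 0.2 1.6
   vertex 2.2 0.8 0.6
   vertex 3.6 2.4 2.2
  endloop
 endfacet
 facet normal -0.159 0.584 0.796
  outer loop
   vertex 1.0 2.4 3.2
   vertex 3.2 3.0 3.2
   vertex 2.4 3.6 2.6
  endloop
 endfacet
 facet normal -0.656 0.469 -0.591
  outer loop
   vertex 1.0 2.4 3.2
   vertex 2.4 3.6 2.6
   vertex 2.2 0.8 0.6
  endloop
 endfacet
 facet normal -0.026 0.095 0.995
  outer loop
   vertex 1.0 2.4 3.2
   vertex 0.6 0.2 3.4
   vertex 3.2 3.0 3.2
  endloop
 endfacet
 facet normal -0.873 0.116 -0.474
  outer loop
   vertex 1.0 2.4 3.2
   vertex 2.2 0.8 0.6
   vertex 0.6 0.2 3.4
  endloop
 endfacet
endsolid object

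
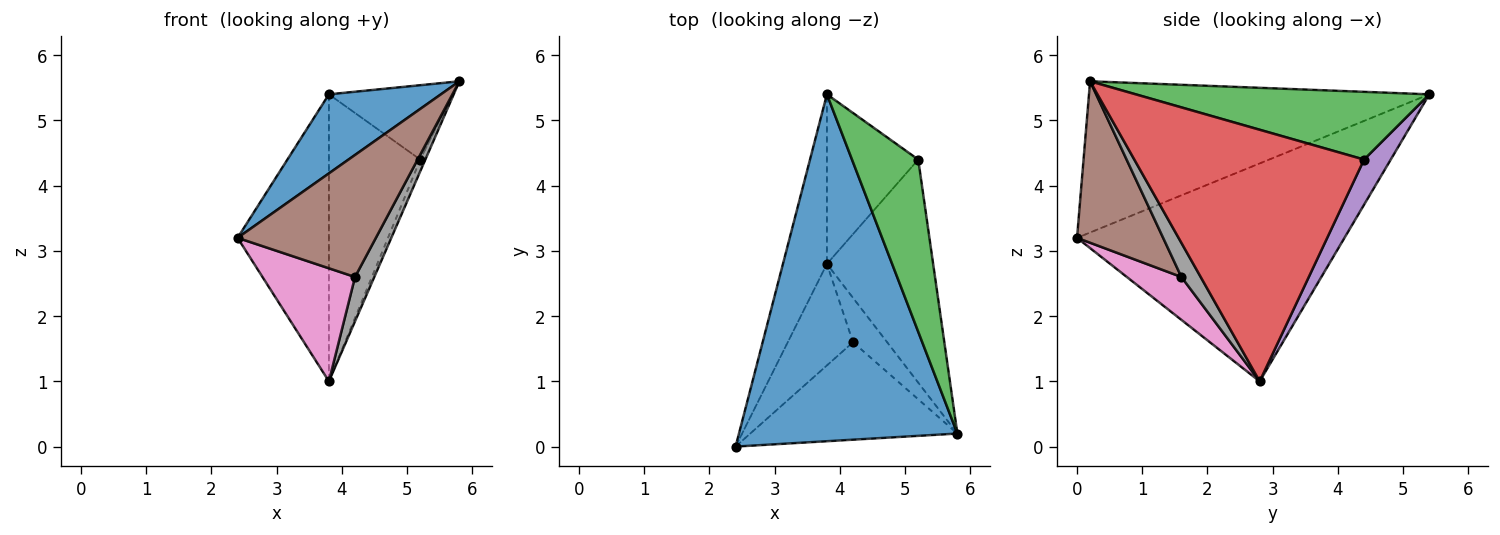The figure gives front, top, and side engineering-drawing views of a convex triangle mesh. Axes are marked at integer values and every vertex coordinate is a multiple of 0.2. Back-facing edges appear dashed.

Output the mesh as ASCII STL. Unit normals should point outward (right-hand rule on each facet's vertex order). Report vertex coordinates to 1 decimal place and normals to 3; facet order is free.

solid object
 facet normal -0.560 -0.184 0.808
  outer loop
   vertex 3.8 5.4 5.4
   vertex 2.4 0.0 3.2
   vertex 5.8 0.2 5.6
  endloop
 endfacet
 facet normal -0.930 0.317 -0.188
  outer loop
   vertex 3.8 2.8 1.0
   vertex 2.4 0.0 3.2
   vertex 3.8 5.4 5.4
  endloop
 endfacet
 facet normal 0.684 0.289 0.669
  outer loop
   vertex 5.2 4.4 4.4
   vertex 3.8 5.4 5.4
   vertex 5.8 0.2 5.6
  endloop
 endfacet
 facet normal 0.921 0.020 -0.389
  outer loop
   vertex 5.2 4.4 4.4
   vertex 5.8 0.2 5.6
   vertex 3.8 2.8 1.0
  endloop
 endfacet
 facet normal 0.244 0.835 -0.493
  outer loop
   vertex 5.2 4.4 4.4
   vertex 3.8 2.8 1.0
   vertex 3.8 5.4 5.4
  endloop
 endfacet
 facet normal 0.437 -0.703 -0.561
  outer loop
   vertex 4.2 1.6 2.6
   vertex 5.8 0.2 5.6
   vertex 2.4 0.0 3.2
  endloop
 endfacet
 facet normal 0.402 -0.681 -0.612
  outer loop
   vertex 4.2 1.6 2.6
   vertex 2.4 0.0 3.2
   vertex 3.8 2.8 1.0
  endloop
 endfacet
 facet normal 0.577 -0.577 -0.577
  outer loop
   vertex 4.2 1.6 2.6
   vertex 3.8 2.8 1.0
   vertex 5.8 0.2 5.6
  endloop
 endfacet
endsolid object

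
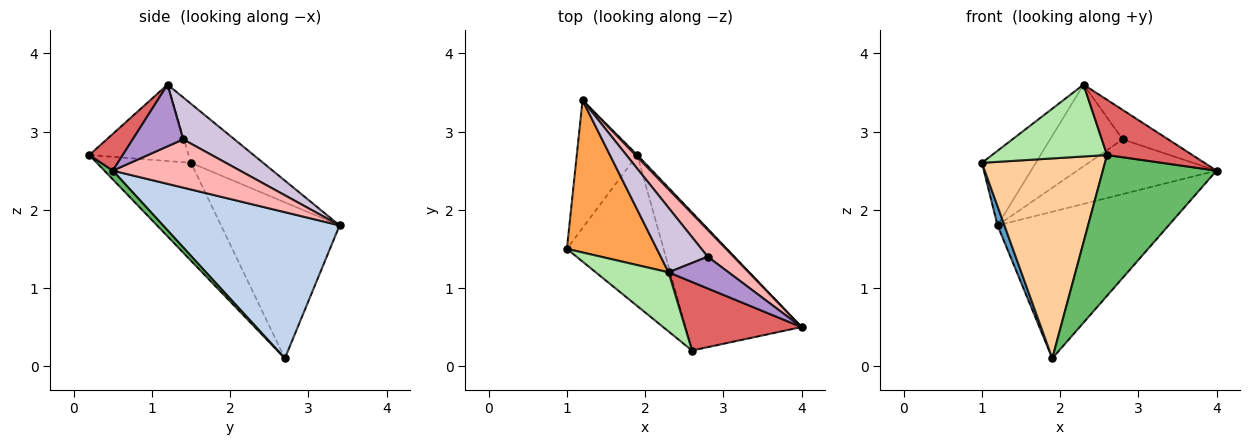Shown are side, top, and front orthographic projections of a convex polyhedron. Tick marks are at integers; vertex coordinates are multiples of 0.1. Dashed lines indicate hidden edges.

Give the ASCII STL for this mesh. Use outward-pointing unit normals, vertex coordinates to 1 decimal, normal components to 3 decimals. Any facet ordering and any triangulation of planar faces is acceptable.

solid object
 facet normal -0.931 -0.054 -0.361
  outer loop
   vertex 1.9 2.7 0.1
   vertex 1.0 1.5 2.6
   vertex 1.2 3.4 1.8
  endloop
 endfacet
 facet normal 0.718 0.696 0.009
  outer loop
   vertex 1.9 2.7 0.1
   vertex 1.2 3.4 1.8
   vertex 4.0 0.5 2.5
  endloop
 endfacet
 facet normal -0.508 0.379 0.774
  outer loop
   vertex 2.3 1.2 3.6
   vertex 1.2 3.4 1.8
   vertex 1.0 1.5 2.6
  endloop
 endfacet
 facet normal -0.521 -0.681 -0.514
  outer loop
   vertex 2.6 0.2 2.7
   vertex 1.0 1.5 2.6
   vertex 1.9 2.7 0.1
  endloop
 endfacet
 facet normal 0.053 -0.713 -0.699
  outer loop
   vertex 2.6 0.2 2.7
   vertex 1.9 2.7 0.1
   vertex 4.0 0.5 2.5
  endloop
 endfacet
 facet normal -0.555 -0.642 0.529
  outer loop
   vertex 2.6 0.2 2.7
   vertex 2.3 1.2 3.6
   vertex 1.0 1.5 2.6
  endloop
 endfacet
 facet normal 0.239 -0.609 0.756
  outer loop
   vertex 2.6 0.2 2.7
   vertex 4.0 0.5 2.5
   vertex 2.3 1.2 3.6
  endloop
 endfacet
 facet normal 0.634 0.694 0.340
  outer loop
   vertex 2.8 1.4 2.9
   vertex 4.0 0.5 2.5
   vertex 1.2 3.4 1.8
  endloop
 endfacet
 facet normal 0.602 0.543 0.585
  outer loop
   vertex 2.8 1.4 2.9
   vertex 2.3 1.2 3.6
   vertex 4.0 0.5 2.5
  endloop
 endfacet
 facet normal 0.485 0.686 0.542
  outer loop
   vertex 2.8 1.4 2.9
   vertex 1.2 3.4 1.8
   vertex 2.3 1.2 3.6
  endloop
 endfacet
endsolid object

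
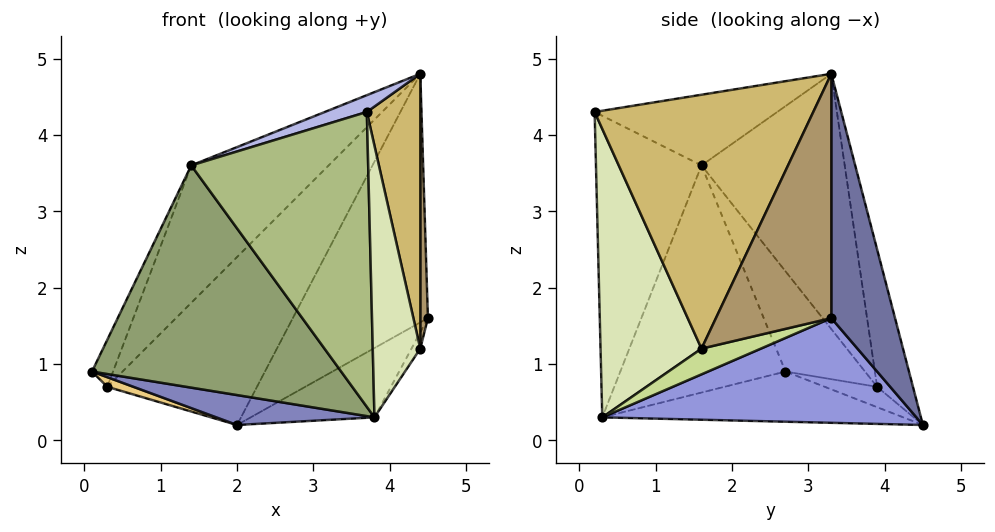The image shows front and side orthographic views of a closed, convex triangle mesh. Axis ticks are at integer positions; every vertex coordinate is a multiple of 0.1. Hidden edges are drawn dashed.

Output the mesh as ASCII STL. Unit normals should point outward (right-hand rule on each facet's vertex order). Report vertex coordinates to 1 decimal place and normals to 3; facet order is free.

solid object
 facet normal 0.427 0.904 0.013
  outer loop
   vertex 2.0 4.5 0.2
   vertex 4.4 3.3 4.8
   vertex 4.5 3.3 1.6
  endloop
 endfacet
 facet normal -0.237 -0.125 -0.963
  outer loop
   vertex 2.0 4.5 0.2
   vertex 3.8 0.3 0.3
   vertex 0.1 2.7 0.9
  endloop
 endfacet
 facet normal 0.555 0.219 -0.803
  outer loop
   vertex 2.0 4.5 0.2
   vertex 4.5 3.3 1.6
   vertex 3.8 0.3 0.3
  endloop
 endfacet
 facet normal -0.333 -0.076 0.940
  outer loop
   vertex 1.4 1.6 3.6
   vertex 3.7 0.2 4.3
   vertex 4.4 3.3 4.8
  endloop
 endfacet
 facet normal -0.551 -0.831 -0.073
  outer loop
   vertex 1.4 1.6 3.6
   vertex 0.1 2.7 0.9
   vertex 3.8 0.3 0.3
  endloop
 endfacet
 facet normal -0.512 -0.858 -0.034
  outer loop
   vertex 1.4 1.6 3.6
   vertex 3.8 0.3 0.3
   vertex 3.7 0.2 4.3
  endloop
 endfacet
 facet normal 0.746 0.111 -0.657
  outer loop
   vertex 4.4 1.6 1.2
   vertex 3.8 0.3 0.3
   vertex 4.5 3.3 1.6
  endloop
 endfacet
 facet normal 0.905 -0.426 0.012
  outer loop
   vertex 4.4 1.6 1.2
   vertex 3.7 0.2 4.3
   vertex 3.8 0.3 0.3
  endloop
 endfacet
 facet normal 0.997 -0.066 0.031
  outer loop
   vertex 4.4 1.6 1.2
   vertex 4.5 3.3 1.6
   vertex 4.4 3.3 4.8
  endloop
 endfacet
 facet normal 0.965 -0.236 0.111
  outer loop
   vertex 4.4 1.6 1.2
   vertex 4.4 3.3 4.8
   vertex 3.7 0.2 4.3
  endloop
 endfacet
 facet normal -0.241 -0.120 -0.963
  outer loop
   vertex 0.3 3.9 0.7
   vertex 2.0 4.5 0.2
   vertex 0.1 2.7 0.9
  endloop
 endfacet
 facet normal -0.218 0.911 0.351
  outer loop
   vertex 0.3 3.9 0.7
   vertex 4.4 3.3 4.8
   vertex 2.0 4.5 0.2
  endloop
 endfacet
 facet normal -0.840 0.222 0.495
  outer loop
   vertex 0.3 3.9 0.7
   vertex 0.1 2.7 0.9
   vertex 1.4 1.6 3.6
  endloop
 endfacet
 facet normal -0.557 0.535 0.635
  outer loop
   vertex 0.3 3.9 0.7
   vertex 1.4 1.6 3.6
   vertex 4.4 3.3 4.8
  endloop
 endfacet
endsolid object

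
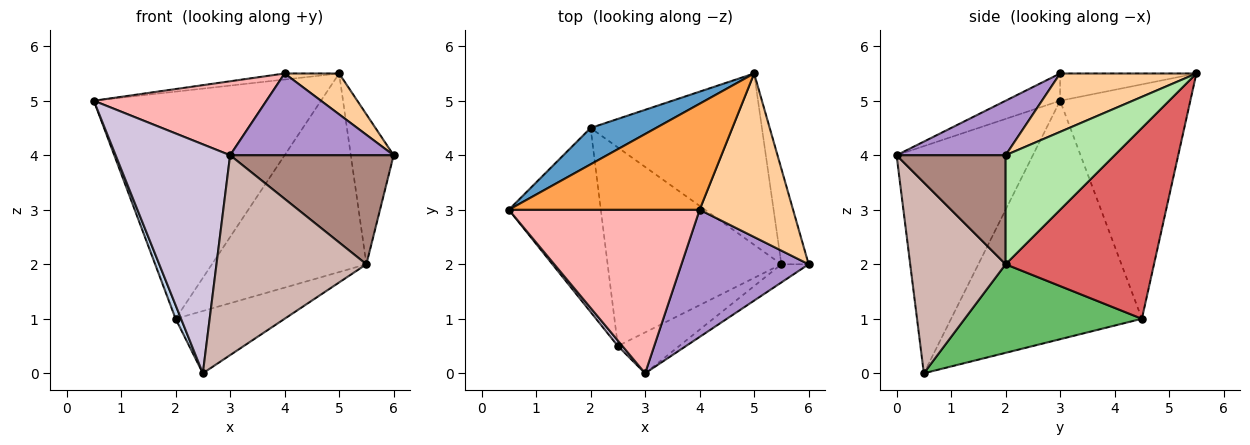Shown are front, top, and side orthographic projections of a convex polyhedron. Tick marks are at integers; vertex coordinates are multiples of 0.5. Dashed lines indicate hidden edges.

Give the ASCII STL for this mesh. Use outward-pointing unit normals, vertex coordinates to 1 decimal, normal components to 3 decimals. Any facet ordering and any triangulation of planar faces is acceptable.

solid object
 facet normal -0.493 0.859 0.137
  outer loop
   vertex 2.0 4.5 1.0
   vertex 0.5 3.0 5.0
   vertex 5.0 5.5 5.5
  endloop
 endfacet
 facet normal -0.933 -0.027 -0.360
  outer loop
   vertex 2.0 4.5 1.0
   vertex 2.5 0.5 0.0
   vertex 0.5 3.0 5.0
  endloop
 endfacet
 facet normal -0.141 0.056 0.988
  outer loop
   vertex 4.0 3.0 5.5
   vertex 5.0 5.5 5.5
   vertex 0.5 3.0 5.0
  endloop
 endfacet
 facet normal 0.518 -0.207 0.830
  outer loop
   vertex 4.0 3.0 5.5
   vertex 6.0 2.0 4.0
   vertex 5.0 5.5 5.5
  endloop
 endfacet
 facet normal 0.437 0.269 -0.858
  outer loop
   vertex 5.5 2.0 2.0
   vertex 2.5 0.5 0.0
   vertex 2.0 4.5 1.0
  endloop
 endfacet
 facet normal 0.907 0.356 -0.227
  outer loop
   vertex 5.5 2.0 2.0
   vertex 5.0 5.5 5.5
   vertex 6.0 2.0 4.0
  endloop
 endfacet
 facet normal 0.588 0.612 -0.528
  outer loop
   vertex 5.5 2.0 2.0
   vertex 2.0 4.5 1.0
   vertex 5.0 5.5 5.5
  endloop
 endfacet
 facet normal -0.129 -0.409 0.903
  outer loop
   vertex 3.0 0.0 4.0
   vertex 4.0 3.0 5.5
   vertex 0.5 3.0 5.0
  endloop
 endfacet
 facet normal 0.339 -0.509 0.791
  outer loop
   vertex 3.0 0.0 4.0
   vertex 6.0 2.0 4.0
   vertex 4.0 3.0 5.5
  endloop
 endfacet
 facet normal -0.766 -0.643 0.015
  outer loop
   vertex 3.0 0.0 4.0
   vertex 0.5 3.0 5.0
   vertex 2.5 0.5 0.0
  endloop
 endfacet
 facet normal 0.549 -0.824 -0.137
  outer loop
   vertex 3.0 0.0 4.0
   vertex 5.5 2.0 2.0
   vertex 6.0 2.0 4.0
  endloop
 endfacet
 facet normal 0.529 -0.831 -0.170
  outer loop
   vertex 3.0 0.0 4.0
   vertex 2.5 0.5 0.0
   vertex 5.5 2.0 2.0
  endloop
 endfacet
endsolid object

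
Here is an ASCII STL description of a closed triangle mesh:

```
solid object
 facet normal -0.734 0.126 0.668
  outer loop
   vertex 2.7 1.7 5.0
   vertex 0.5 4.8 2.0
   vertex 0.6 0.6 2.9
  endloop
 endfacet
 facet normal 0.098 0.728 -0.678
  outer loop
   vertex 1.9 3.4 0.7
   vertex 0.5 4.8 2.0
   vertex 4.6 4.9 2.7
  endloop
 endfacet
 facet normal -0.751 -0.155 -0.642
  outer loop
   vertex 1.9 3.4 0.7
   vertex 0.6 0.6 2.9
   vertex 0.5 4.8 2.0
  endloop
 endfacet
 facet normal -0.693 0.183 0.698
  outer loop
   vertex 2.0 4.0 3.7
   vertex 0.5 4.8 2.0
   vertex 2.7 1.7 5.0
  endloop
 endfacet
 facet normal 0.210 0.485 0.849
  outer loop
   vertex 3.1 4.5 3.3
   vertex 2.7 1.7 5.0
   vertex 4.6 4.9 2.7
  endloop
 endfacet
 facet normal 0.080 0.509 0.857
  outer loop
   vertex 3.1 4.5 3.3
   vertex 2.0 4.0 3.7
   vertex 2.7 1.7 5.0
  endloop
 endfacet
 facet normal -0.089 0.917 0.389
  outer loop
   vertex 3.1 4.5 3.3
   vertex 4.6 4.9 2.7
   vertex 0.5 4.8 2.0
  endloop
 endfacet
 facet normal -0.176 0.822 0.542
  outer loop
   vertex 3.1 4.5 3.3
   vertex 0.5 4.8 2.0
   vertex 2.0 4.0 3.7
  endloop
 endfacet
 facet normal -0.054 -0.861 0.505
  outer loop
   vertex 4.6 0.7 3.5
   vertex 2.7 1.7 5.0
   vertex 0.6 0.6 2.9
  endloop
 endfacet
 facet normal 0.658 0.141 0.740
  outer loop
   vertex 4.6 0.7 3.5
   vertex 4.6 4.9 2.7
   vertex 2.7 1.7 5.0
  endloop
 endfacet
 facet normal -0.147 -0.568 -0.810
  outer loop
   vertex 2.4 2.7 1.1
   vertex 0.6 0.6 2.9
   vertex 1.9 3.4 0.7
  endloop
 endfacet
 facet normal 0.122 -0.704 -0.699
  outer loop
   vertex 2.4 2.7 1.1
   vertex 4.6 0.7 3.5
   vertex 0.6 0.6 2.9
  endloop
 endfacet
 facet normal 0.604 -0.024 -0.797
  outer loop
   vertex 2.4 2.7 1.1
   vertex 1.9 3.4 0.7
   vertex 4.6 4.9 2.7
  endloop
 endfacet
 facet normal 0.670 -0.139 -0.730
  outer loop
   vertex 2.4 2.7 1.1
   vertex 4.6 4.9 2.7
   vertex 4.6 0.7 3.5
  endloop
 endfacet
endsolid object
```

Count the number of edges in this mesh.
21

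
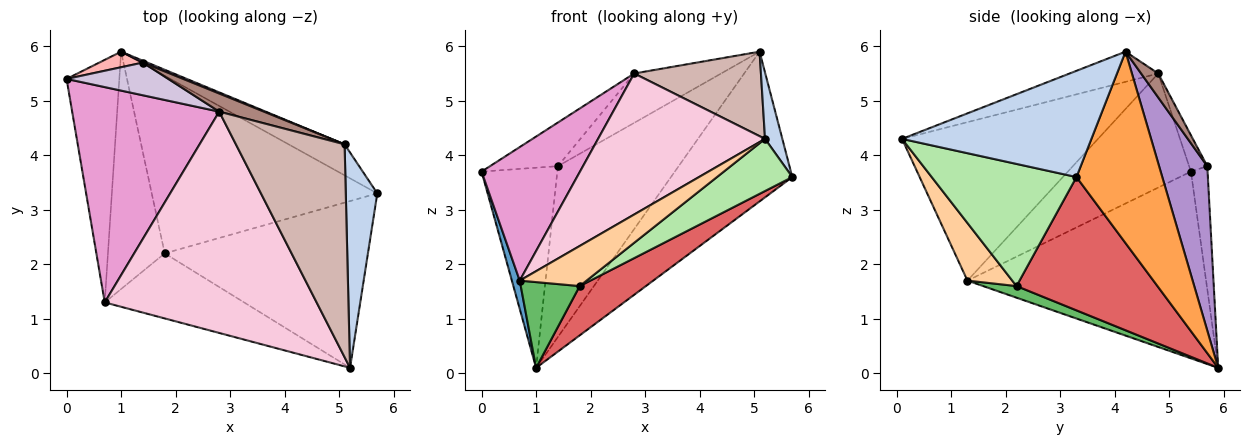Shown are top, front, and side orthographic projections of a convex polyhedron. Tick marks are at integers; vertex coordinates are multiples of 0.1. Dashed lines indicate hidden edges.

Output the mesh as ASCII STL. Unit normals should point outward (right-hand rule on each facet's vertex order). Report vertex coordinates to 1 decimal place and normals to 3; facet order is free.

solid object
 facet normal -0.962 -0.032 -0.272
  outer loop
   vertex 0.7 1.3 1.7
   vertex 0.0 5.4 3.7
   vertex 1.0 5.9 0.1
  endloop
 endfacet
 facet normal 0.955 -0.087 0.283
  outer loop
   vertex 5.1 4.2 5.9
   vertex 5.2 0.1 4.3
   vertex 5.7 3.3 3.6
  endloop
 endfacet
 facet normal 0.569 0.805 -0.167
  outer loop
   vertex 5.1 4.2 5.9
   vertex 5.7 3.3 3.6
   vertex 1.0 5.9 0.1
  endloop
 endfacet
 facet normal 0.332 -0.495 -0.803
  outer loop
   vertex 1.8 2.2 1.6
   vertex 5.2 0.1 4.3
   vertex 0.7 1.3 1.7
  endloop
 endfacet
 facet normal 0.189 -0.334 -0.924
  outer loop
   vertex 1.8 2.2 1.6
   vertex 0.7 1.3 1.7
   vertex 1.0 5.9 0.1
  endloop
 endfacet
 facet normal 0.498 -0.259 -0.828
  outer loop
   vertex 1.8 2.2 1.6
   vertex 5.7 3.3 3.6
   vertex 5.2 0.1 4.3
  endloop
 endfacet
 facet normal 0.495 -0.232 -0.837
  outer loop
   vertex 1.8 2.2 1.6
   vertex 1.0 5.9 0.1
   vertex 5.7 3.3 3.6
  endloop
 endfacet
 facet normal -0.214 0.974 0.076
  outer loop
   vertex 1.4 5.7 3.8
   vertex 1.0 5.9 0.1
   vertex 0.0 5.4 3.7
  endloop
 endfacet
 facet normal 0.371 0.929 0.010
  outer loop
   vertex 1.4 5.7 3.8
   vertex 5.1 4.2 5.9
   vertex 1.0 5.9 0.1
  endloop
 endfacet
 facet normal -0.210 0.782 0.587
  outer loop
   vertex 2.8 4.8 5.5
   vertex 1.4 5.7 3.8
   vertex 0.0 5.4 3.7
  endloop
 endfacet
 facet normal 0.182 0.923 0.339
  outer loop
   vertex 2.8 4.8 5.5
   vertex 5.1 4.2 5.9
   vertex 1.4 5.7 3.8
  endloop
 endfacet
 facet normal -0.250 -0.357 0.900
  outer loop
   vertex 2.8 4.8 5.5
   vertex 5.2 0.1 4.3
   vertex 5.1 4.2 5.9
  endloop
 endfacet
 facet normal -0.550 -0.440 0.709
  outer loop
   vertex 2.8 4.8 5.5
   vertex 0.0 5.4 3.7
   vertex 0.7 1.3 1.7
  endloop
 endfacet
 facet normal -0.533 -0.455 0.713
  outer loop
   vertex 2.8 4.8 5.5
   vertex 0.7 1.3 1.7
   vertex 5.2 0.1 4.3
  endloop
 endfacet
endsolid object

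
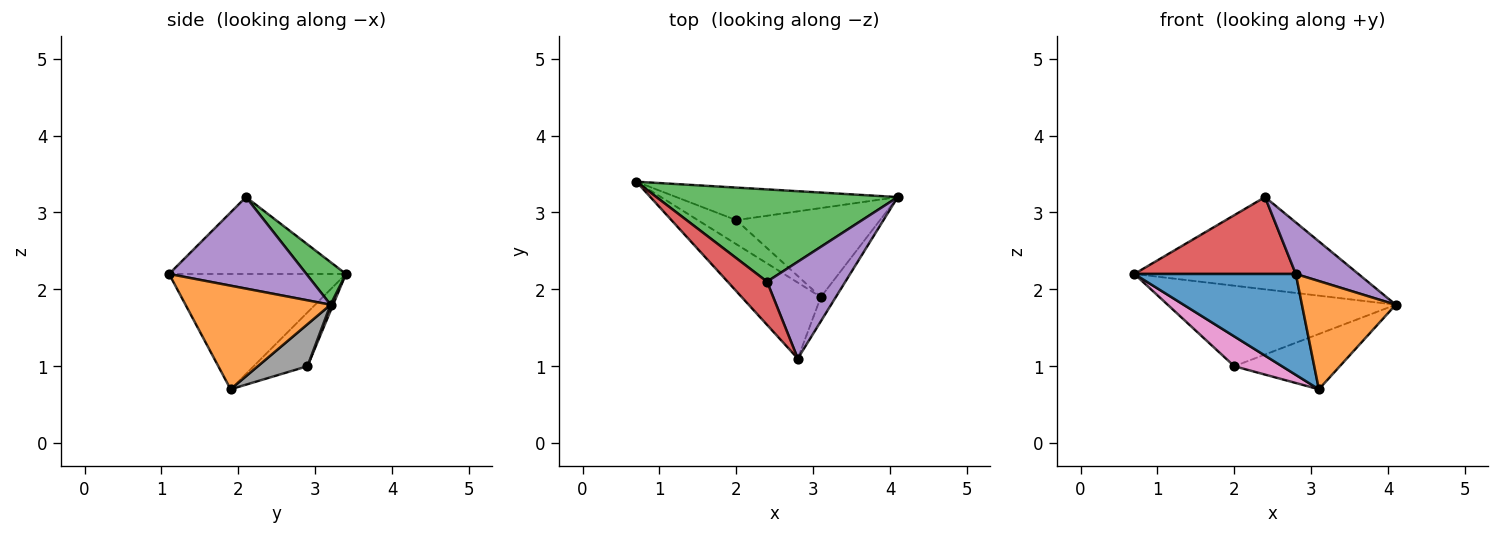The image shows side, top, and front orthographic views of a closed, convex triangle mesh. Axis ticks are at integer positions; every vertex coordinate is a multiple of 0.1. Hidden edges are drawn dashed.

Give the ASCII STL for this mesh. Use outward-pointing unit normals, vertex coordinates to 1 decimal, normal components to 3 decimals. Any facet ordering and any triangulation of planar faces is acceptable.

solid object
 facet normal -0.659 -0.601 -0.452
  outer loop
   vertex 3.1 1.9 0.7
   vertex 2.8 1.1 2.2
   vertex 0.7 3.4 2.2
  endloop
 endfacet
 facet normal 0.834 -0.539 -0.121
  outer loop
   vertex 3.1 1.9 0.7
   vertex 4.1 3.2 1.8
   vertex 2.8 1.1 2.2
  endloop
 endfacet
 facet normal 0.124 0.702 0.702
  outer loop
   vertex 2.4 2.1 3.2
   vertex 4.1 3.2 1.8
   vertex 0.7 3.4 2.2
  endloop
 endfacet
 facet normal -0.691 -0.631 0.354
  outer loop
   vertex 2.4 2.1 3.2
   vertex 0.7 3.4 2.2
   vertex 2.8 1.1 2.2
  endloop
 endfacet
 facet normal 0.718 -0.327 0.614
  outer loop
   vertex 2.4 2.1 3.2
   vertex 2.8 1.1 2.2
   vertex 4.1 3.2 1.8
  endloop
 endfacet
 facet normal 0.010 0.927 -0.375
  outer loop
   vertex 2.0 2.9 1.0
   vertex 0.7 3.4 2.2
   vertex 4.1 3.2 1.8
  endloop
 endfacet
 facet normal -0.660 -0.585 -0.472
  outer loop
   vertex 2.0 2.9 1.0
   vertex 3.1 1.9 0.7
   vertex 0.7 3.4 2.2
  endloop
 endfacet
 facet normal 0.241 0.512 -0.824
  outer loop
   vertex 2.0 2.9 1.0
   vertex 4.1 3.2 1.8
   vertex 3.1 1.9 0.7
  endloop
 endfacet
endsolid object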